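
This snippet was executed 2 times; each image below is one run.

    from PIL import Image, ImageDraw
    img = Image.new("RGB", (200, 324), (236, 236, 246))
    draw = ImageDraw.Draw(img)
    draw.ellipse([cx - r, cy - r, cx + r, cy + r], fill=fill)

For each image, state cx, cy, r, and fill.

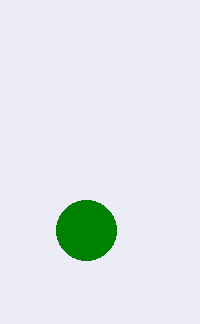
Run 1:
cx = 86, cy = 230, r = 30, fill = 'green'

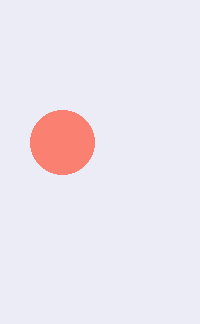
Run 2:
cx = 62
cy = 142
r = 32
fill = 'salmon'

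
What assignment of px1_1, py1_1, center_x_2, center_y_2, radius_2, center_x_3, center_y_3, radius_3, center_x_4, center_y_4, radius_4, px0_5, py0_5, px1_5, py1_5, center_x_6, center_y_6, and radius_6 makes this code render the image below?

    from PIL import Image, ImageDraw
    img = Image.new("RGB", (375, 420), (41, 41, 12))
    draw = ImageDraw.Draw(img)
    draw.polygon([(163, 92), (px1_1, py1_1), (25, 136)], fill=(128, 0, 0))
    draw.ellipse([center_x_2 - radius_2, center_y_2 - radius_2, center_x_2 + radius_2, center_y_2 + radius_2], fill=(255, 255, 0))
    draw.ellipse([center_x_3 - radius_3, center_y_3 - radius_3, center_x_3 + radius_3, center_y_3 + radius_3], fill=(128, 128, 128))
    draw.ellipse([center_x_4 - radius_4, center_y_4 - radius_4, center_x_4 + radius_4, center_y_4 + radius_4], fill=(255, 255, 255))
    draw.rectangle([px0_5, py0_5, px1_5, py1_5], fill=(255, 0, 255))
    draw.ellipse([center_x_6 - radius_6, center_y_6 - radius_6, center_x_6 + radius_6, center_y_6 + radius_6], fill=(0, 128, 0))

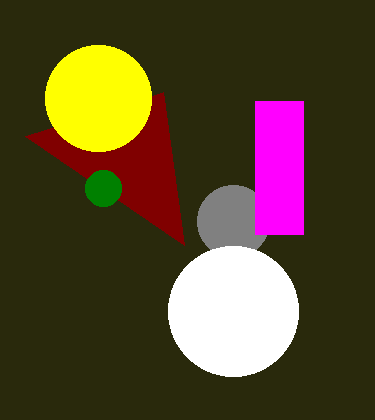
px1_1 = 184, py1_1 = 245, center_x_2 = 98, center_y_2 = 98, radius_2 = 53, center_x_3 = 233, center_y_3 = 221, radius_3 = 36, center_x_4 = 233, center_y_4 = 311, radius_4 = 65, px0_5 = 255, py0_5 = 101, px1_5 = 303, py1_5 = 234, center_x_6 = 103, center_y_6 = 188, radius_6 = 18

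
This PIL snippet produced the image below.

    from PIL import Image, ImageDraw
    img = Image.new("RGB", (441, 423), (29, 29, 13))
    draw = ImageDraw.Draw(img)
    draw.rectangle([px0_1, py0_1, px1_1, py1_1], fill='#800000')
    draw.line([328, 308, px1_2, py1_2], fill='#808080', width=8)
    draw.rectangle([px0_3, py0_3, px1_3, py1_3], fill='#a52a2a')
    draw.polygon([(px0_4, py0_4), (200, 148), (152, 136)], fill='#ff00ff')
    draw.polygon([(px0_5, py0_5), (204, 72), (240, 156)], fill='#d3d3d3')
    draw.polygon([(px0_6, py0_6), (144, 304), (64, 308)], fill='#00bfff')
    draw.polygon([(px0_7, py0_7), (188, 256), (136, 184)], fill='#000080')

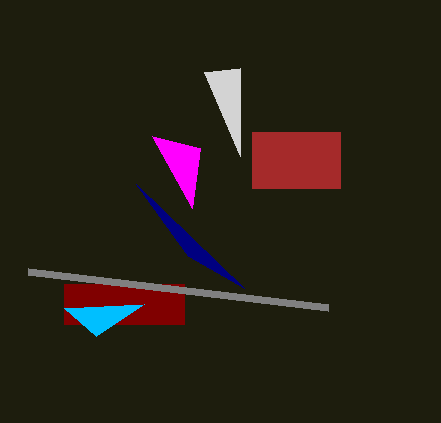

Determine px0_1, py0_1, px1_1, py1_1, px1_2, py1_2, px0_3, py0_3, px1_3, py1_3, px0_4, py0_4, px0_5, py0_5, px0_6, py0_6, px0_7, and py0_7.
px0_1 = 64; py0_1 = 284; px1_1 = 184; py1_1 = 324; px1_2 = 28; py1_2 = 272; px0_3 = 252; py0_3 = 132; px1_3 = 340; py1_3 = 188; px0_4 = 192; py0_4 = 208; px0_5 = 240; py0_5 = 68; px0_6 = 96; py0_6 = 336; px0_7 = 244; py0_7 = 288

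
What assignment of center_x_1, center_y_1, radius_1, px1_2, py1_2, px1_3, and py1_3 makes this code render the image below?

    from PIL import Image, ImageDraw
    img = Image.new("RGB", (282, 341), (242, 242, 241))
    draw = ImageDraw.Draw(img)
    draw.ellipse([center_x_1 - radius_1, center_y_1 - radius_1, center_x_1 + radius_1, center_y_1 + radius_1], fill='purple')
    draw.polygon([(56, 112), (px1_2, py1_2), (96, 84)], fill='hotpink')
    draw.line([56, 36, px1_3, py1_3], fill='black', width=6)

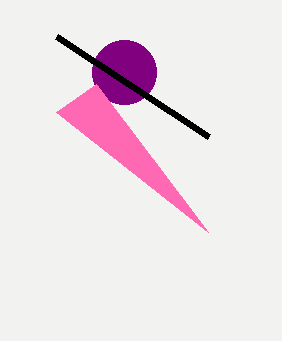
center_x_1 = 124
center_y_1 = 72
radius_1 = 32
px1_2 = 208
py1_2 = 232
px1_3 = 208
py1_3 = 136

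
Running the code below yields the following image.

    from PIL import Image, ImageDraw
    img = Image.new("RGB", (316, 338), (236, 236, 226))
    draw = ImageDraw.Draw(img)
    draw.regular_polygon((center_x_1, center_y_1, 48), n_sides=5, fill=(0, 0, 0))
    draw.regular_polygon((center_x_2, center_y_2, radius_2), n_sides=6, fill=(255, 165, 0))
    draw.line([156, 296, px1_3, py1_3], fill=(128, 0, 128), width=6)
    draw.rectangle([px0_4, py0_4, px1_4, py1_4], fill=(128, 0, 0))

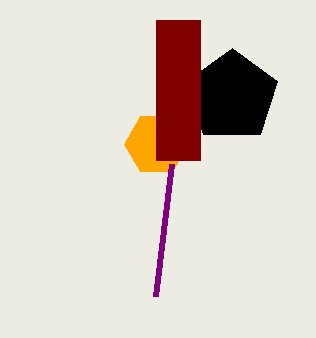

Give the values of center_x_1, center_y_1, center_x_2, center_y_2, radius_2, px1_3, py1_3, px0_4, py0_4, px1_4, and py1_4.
center_x_1 = 232, center_y_1 = 96, center_x_2 = 156, center_y_2 = 144, radius_2 = 32, px1_3 = 172, py1_3 = 164, px0_4 = 156, py0_4 = 20, px1_4 = 200, py1_4 = 160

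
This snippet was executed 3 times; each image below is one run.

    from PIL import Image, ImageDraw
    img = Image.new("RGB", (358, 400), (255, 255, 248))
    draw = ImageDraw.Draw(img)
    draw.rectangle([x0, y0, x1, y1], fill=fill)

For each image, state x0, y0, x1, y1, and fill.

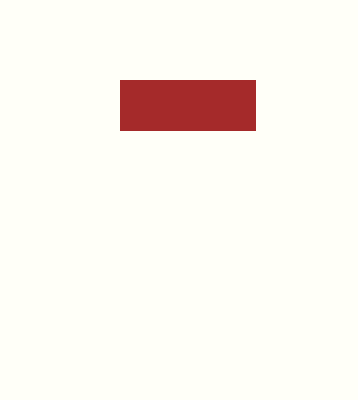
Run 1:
x0 = 120; y0 = 80; x1 = 255; y1 = 130; fill = 'brown'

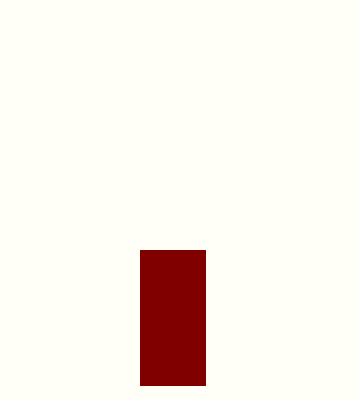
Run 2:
x0 = 140; y0 = 250; x1 = 205; y1 = 385; fill = 'maroon'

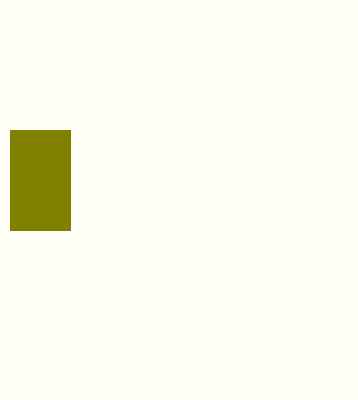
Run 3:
x0 = 10
y0 = 130
x1 = 70
y1 = 230
fill = 'olive'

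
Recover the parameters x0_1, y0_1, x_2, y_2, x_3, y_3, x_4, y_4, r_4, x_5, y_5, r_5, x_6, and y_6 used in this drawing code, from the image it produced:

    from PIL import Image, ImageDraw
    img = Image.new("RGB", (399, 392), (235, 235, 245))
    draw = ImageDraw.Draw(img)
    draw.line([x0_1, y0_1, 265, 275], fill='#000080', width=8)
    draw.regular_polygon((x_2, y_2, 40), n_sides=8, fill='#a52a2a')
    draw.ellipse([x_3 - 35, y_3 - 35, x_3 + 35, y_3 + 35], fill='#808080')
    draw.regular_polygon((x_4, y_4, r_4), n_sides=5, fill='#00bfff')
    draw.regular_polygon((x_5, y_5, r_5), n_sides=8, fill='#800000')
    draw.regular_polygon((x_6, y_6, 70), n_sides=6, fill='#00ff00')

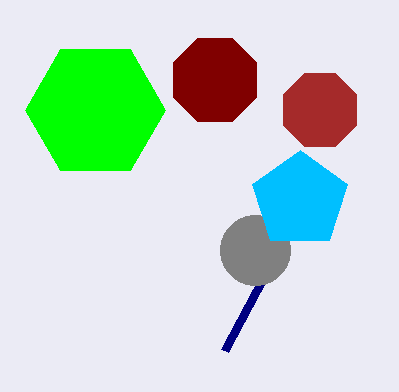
x0_1 = 225, y0_1 = 350, x_2 = 320, y_2 = 110, x_3 = 255, y_3 = 250, x_4 = 300, y_4 = 200, r_4 = 50, x_5 = 215, y_5 = 80, r_5 = 45, x_6 = 95, y_6 = 110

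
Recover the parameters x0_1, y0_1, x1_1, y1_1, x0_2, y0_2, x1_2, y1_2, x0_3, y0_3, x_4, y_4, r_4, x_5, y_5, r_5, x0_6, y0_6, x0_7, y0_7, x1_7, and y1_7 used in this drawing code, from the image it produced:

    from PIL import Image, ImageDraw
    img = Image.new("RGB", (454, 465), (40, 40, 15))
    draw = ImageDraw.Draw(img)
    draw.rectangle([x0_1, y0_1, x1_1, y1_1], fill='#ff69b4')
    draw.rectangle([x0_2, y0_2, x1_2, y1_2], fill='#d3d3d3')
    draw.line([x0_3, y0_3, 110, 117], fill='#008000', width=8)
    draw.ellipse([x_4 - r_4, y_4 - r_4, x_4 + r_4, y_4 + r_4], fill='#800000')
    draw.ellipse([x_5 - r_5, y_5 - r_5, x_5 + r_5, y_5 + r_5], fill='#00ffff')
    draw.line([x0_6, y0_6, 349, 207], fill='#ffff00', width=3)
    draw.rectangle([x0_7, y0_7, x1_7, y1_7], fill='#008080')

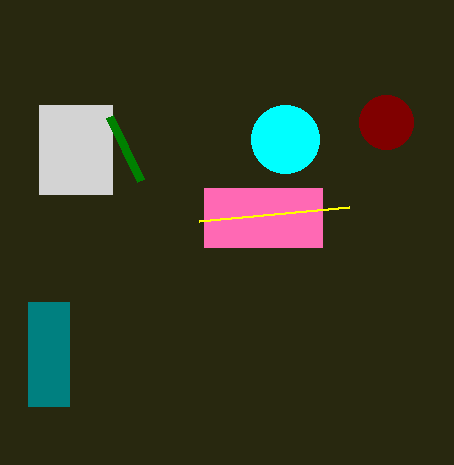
x0_1 = 204; y0_1 = 188; x1_1 = 322; y1_1 = 247; x0_2 = 39; y0_2 = 105; x1_2 = 112; y1_2 = 194; x0_3 = 141; y0_3 = 181; x_4 = 386; y_4 = 122; r_4 = 27; x_5 = 285; y_5 = 139; r_5 = 34; x0_6 = 199; y0_6 = 221; x0_7 = 28; y0_7 = 302; x1_7 = 69; y1_7 = 406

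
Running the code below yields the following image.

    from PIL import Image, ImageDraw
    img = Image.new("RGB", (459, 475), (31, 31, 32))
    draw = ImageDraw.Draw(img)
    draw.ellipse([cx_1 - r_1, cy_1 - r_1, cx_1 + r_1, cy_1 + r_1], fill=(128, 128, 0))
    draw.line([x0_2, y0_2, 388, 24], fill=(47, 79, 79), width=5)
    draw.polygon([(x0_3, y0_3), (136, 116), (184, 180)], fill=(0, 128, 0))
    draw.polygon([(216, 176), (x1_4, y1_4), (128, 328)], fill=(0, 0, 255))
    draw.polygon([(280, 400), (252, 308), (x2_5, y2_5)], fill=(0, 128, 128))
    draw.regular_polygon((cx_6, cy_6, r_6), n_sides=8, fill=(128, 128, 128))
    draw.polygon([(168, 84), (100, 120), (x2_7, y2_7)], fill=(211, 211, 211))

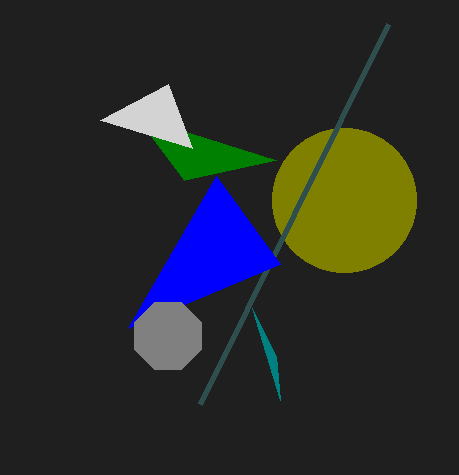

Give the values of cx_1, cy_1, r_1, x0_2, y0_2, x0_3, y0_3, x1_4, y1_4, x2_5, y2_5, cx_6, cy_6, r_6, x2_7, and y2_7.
cx_1 = 344, cy_1 = 200, r_1 = 72, x0_2 = 200, y0_2 = 404, x0_3 = 276, y0_3 = 160, x1_4 = 280, y1_4 = 264, x2_5 = 276, y2_5 = 356, cx_6 = 168, cy_6 = 336, r_6 = 36, x2_7 = 192, y2_7 = 148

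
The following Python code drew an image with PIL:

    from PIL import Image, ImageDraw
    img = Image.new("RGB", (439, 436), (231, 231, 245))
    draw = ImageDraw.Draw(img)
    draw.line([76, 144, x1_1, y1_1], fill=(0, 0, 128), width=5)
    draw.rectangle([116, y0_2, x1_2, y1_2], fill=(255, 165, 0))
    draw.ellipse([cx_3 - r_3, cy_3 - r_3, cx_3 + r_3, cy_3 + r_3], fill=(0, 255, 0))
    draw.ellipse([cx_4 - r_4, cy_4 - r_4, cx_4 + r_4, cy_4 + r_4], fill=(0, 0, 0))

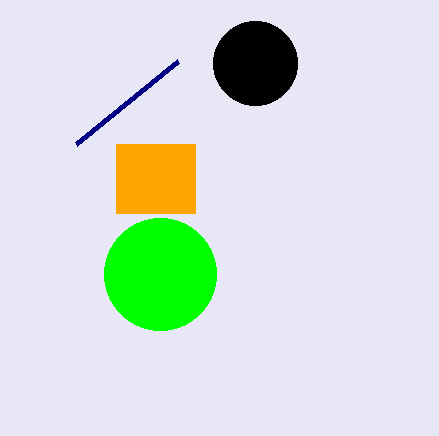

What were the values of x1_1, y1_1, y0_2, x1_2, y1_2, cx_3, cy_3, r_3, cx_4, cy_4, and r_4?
x1_1 = 178; y1_1 = 61; y0_2 = 144; x1_2 = 195; y1_2 = 213; cx_3 = 160; cy_3 = 274; r_3 = 56; cx_4 = 255; cy_4 = 63; r_4 = 42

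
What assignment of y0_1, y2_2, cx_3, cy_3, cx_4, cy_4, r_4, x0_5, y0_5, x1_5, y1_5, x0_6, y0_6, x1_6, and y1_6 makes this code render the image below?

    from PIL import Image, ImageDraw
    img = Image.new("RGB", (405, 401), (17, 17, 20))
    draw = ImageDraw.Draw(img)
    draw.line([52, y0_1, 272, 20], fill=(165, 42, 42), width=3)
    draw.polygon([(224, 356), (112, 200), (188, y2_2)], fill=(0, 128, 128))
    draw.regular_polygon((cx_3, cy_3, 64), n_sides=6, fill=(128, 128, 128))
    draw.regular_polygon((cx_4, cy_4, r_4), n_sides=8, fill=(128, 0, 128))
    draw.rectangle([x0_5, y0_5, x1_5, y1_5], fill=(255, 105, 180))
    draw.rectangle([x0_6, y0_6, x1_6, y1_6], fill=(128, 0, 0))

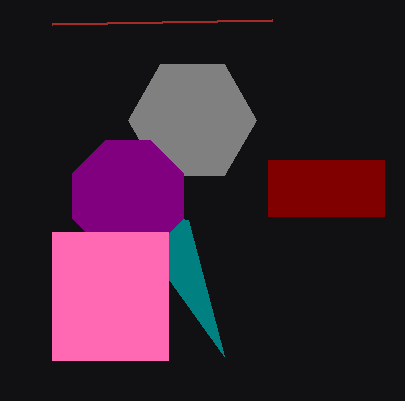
y0_1 = 24, y2_2 = 220, cx_3 = 192, cy_3 = 120, cx_4 = 128, cy_4 = 196, r_4 = 60, x0_5 = 52, y0_5 = 232, x1_5 = 168, y1_5 = 360, x0_6 = 268, y0_6 = 160, x1_6 = 384, y1_6 = 216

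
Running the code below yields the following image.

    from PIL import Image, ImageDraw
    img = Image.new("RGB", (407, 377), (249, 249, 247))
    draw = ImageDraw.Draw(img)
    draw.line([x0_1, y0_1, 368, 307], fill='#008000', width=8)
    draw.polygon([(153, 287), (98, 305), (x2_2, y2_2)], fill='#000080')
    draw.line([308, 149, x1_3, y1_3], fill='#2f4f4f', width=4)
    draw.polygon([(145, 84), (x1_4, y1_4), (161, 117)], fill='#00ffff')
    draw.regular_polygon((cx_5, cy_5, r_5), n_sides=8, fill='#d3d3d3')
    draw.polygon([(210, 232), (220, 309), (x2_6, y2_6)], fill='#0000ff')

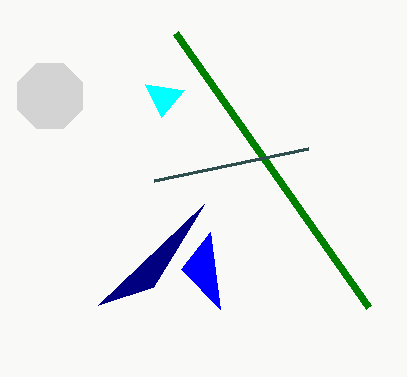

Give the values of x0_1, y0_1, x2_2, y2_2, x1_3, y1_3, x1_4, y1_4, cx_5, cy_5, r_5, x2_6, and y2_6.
x0_1 = 175; y0_1 = 33; x2_2 = 204; y2_2 = 204; x1_3 = 154; y1_3 = 181; x1_4 = 184; y1_4 = 90; cx_5 = 50; cy_5 = 96; r_5 = 35; x2_6 = 181; y2_6 = 269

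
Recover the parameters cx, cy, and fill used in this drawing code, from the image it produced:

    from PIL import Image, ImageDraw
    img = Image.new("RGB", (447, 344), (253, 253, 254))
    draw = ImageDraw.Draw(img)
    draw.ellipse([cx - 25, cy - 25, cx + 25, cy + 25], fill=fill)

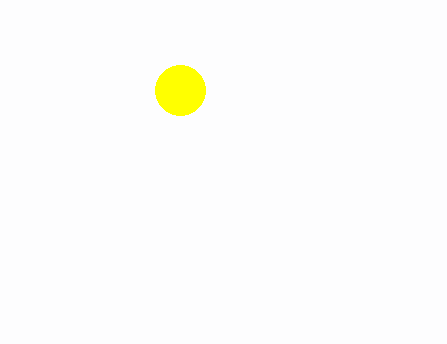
cx = 180; cy = 90; fill = 'yellow'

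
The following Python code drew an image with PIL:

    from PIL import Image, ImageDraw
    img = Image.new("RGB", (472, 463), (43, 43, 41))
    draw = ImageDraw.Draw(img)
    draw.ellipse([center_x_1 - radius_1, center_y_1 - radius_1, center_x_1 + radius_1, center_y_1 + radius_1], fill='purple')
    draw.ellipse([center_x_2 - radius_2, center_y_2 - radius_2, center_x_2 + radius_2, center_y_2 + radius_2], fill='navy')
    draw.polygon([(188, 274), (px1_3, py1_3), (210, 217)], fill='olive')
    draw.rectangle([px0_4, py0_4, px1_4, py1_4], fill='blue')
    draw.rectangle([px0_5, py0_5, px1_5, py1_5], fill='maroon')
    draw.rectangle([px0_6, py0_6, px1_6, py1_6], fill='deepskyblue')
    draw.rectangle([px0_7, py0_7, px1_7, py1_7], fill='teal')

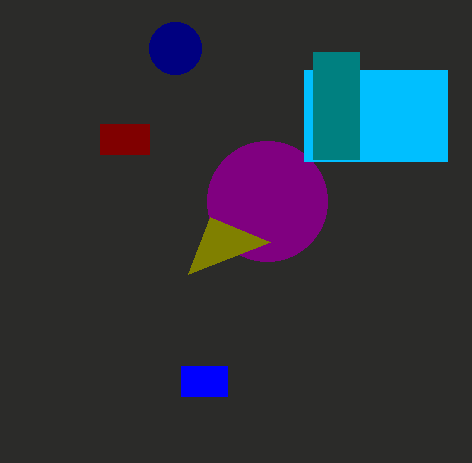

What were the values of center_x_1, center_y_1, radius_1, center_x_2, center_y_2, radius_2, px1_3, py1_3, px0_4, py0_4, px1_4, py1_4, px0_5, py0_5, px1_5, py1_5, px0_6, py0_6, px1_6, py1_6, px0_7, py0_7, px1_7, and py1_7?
center_x_1 = 267
center_y_1 = 201
radius_1 = 60
center_x_2 = 175
center_y_2 = 48
radius_2 = 26
px1_3 = 270
py1_3 = 242
px0_4 = 181
py0_4 = 366
px1_4 = 227
py1_4 = 396
px0_5 = 100
py0_5 = 124
px1_5 = 149
py1_5 = 154
px0_6 = 304
py0_6 = 70
px1_6 = 447
py1_6 = 161
px0_7 = 313
py0_7 = 52
px1_7 = 359
py1_7 = 159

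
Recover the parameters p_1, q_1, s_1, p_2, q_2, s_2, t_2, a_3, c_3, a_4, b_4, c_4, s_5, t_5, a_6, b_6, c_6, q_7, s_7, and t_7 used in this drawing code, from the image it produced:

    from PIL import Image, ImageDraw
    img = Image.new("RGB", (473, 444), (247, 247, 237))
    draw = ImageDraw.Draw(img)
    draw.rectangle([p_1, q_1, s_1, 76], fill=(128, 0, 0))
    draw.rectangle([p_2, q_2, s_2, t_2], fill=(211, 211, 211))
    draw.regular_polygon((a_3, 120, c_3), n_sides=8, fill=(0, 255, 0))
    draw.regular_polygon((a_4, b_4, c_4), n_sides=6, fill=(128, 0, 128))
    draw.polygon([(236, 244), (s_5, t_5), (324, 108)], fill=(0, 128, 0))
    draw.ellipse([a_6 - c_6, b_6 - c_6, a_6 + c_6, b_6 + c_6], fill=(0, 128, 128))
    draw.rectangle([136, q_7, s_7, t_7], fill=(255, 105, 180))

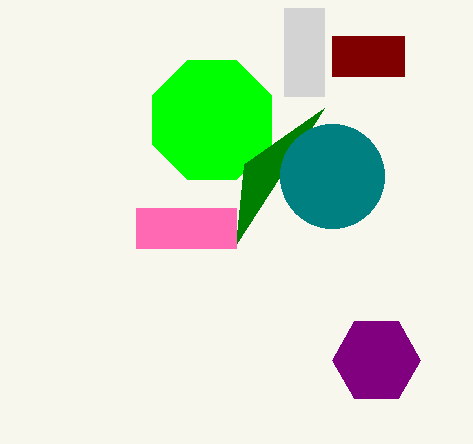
p_1 = 332, q_1 = 36, s_1 = 404, p_2 = 284, q_2 = 8, s_2 = 324, t_2 = 96, a_3 = 212, c_3 = 64, a_4 = 376, b_4 = 360, c_4 = 44, s_5 = 244, t_5 = 164, a_6 = 332, b_6 = 176, c_6 = 52, q_7 = 208, s_7 = 236, t_7 = 248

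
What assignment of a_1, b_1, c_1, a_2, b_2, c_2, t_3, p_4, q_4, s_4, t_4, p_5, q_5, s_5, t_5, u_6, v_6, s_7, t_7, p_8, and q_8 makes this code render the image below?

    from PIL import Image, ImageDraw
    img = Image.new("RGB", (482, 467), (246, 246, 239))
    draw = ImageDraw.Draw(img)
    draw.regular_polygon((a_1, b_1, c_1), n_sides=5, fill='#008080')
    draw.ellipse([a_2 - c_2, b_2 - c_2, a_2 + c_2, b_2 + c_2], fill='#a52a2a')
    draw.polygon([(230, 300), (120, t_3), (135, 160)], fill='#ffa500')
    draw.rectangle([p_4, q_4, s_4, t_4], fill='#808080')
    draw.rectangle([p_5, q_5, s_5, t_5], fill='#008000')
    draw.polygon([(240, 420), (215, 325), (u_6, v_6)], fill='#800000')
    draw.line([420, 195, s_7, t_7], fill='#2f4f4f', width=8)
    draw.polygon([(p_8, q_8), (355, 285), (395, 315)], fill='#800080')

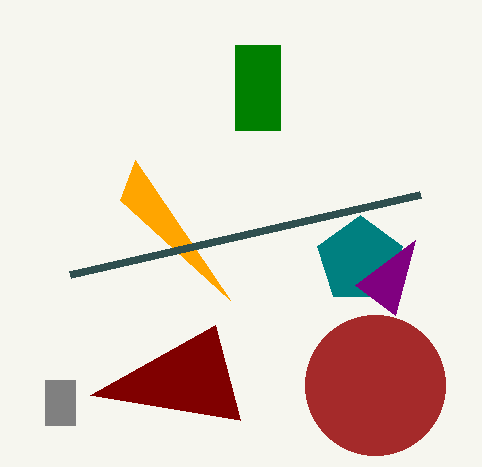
a_1 = 360, b_1 = 260, c_1 = 45, a_2 = 375, b_2 = 385, c_2 = 70, t_3 = 200, p_4 = 45, q_4 = 380, s_4 = 75, t_4 = 425, p_5 = 235, q_5 = 45, s_5 = 280, t_5 = 130, u_6 = 90, v_6 = 395, s_7 = 70, t_7 = 275, p_8 = 415, q_8 = 240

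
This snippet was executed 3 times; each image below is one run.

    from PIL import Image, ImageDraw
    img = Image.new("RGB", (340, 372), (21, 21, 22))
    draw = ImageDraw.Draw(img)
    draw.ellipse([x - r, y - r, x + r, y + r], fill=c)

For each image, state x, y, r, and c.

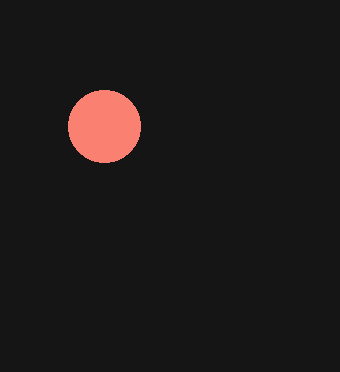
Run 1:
x = 104; y = 126; r = 36; c = 'salmon'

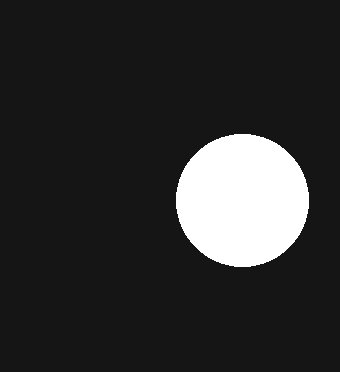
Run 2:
x = 242
y = 200
r = 66
c = 'white'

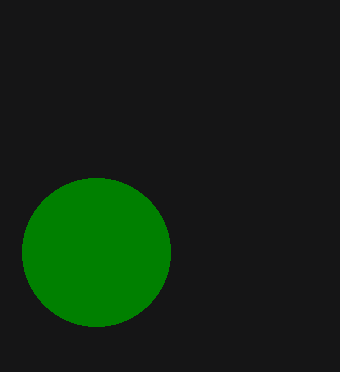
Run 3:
x = 96; y = 252; r = 74; c = 'green'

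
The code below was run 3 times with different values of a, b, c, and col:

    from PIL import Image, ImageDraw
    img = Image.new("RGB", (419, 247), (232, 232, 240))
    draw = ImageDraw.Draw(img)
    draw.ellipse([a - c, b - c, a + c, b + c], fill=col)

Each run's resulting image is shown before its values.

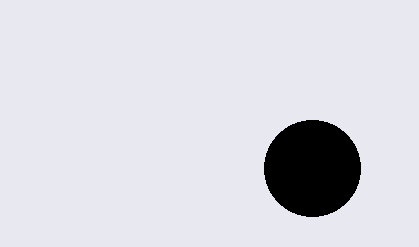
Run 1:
a = 312
b = 168
c = 48
col = 'black'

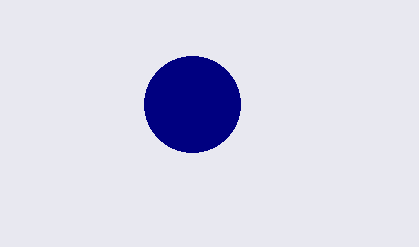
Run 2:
a = 192; b = 104; c = 48; col = 'navy'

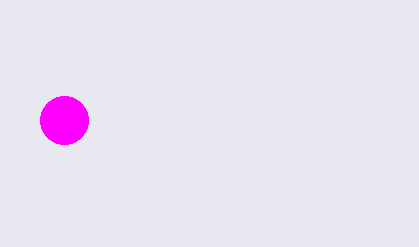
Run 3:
a = 64
b = 120
c = 24
col = 'magenta'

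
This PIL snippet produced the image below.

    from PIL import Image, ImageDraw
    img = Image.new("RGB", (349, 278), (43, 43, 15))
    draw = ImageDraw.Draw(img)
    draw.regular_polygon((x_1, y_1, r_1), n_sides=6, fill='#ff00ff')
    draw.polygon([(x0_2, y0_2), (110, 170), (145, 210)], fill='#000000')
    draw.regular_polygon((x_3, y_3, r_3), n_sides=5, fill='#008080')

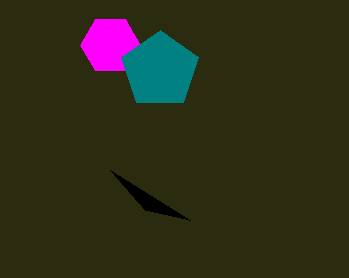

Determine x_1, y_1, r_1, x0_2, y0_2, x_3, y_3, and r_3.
x_1 = 110, y_1 = 45, r_1 = 30, x0_2 = 190, y0_2 = 220, x_3 = 160, y_3 = 70, r_3 = 40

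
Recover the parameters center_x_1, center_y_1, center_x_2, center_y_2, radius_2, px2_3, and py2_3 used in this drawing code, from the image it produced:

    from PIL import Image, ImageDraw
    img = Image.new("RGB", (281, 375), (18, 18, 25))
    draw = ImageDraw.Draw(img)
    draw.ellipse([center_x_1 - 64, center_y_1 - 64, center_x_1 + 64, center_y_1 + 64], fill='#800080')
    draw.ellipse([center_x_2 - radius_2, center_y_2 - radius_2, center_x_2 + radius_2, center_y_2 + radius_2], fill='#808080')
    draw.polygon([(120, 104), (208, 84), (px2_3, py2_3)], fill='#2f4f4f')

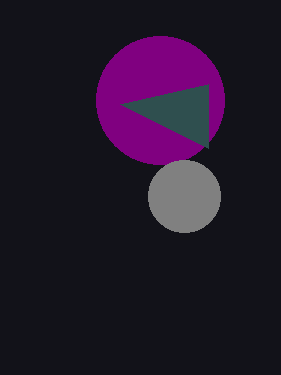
center_x_1 = 160
center_y_1 = 100
center_x_2 = 184
center_y_2 = 196
radius_2 = 36
px2_3 = 208
py2_3 = 148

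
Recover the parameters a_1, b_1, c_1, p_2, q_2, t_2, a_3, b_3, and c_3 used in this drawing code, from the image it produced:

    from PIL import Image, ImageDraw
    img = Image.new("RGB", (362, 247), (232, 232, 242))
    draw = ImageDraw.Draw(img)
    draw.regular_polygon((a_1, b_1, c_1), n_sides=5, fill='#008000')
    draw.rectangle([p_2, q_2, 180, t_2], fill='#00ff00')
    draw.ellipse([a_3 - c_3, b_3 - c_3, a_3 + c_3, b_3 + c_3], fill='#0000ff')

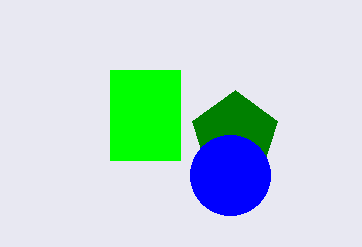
a_1 = 235, b_1 = 135, c_1 = 45, p_2 = 110, q_2 = 70, t_2 = 160, a_3 = 230, b_3 = 175, c_3 = 40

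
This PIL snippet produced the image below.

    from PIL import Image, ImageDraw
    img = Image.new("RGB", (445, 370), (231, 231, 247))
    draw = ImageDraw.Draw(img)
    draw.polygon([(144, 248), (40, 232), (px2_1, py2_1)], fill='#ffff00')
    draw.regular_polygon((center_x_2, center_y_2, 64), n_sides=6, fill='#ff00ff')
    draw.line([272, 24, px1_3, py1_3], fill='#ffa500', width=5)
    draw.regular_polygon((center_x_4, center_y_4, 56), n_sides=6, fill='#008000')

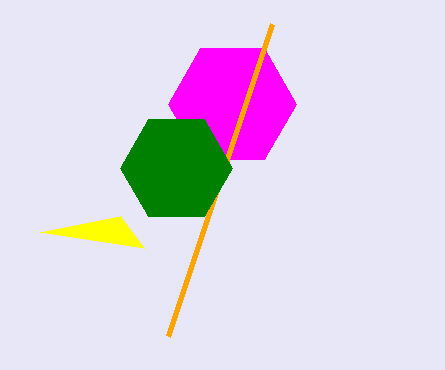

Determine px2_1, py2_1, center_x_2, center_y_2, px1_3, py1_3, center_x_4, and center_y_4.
px2_1 = 120
py2_1 = 216
center_x_2 = 232
center_y_2 = 104
px1_3 = 168
py1_3 = 336
center_x_4 = 176
center_y_4 = 168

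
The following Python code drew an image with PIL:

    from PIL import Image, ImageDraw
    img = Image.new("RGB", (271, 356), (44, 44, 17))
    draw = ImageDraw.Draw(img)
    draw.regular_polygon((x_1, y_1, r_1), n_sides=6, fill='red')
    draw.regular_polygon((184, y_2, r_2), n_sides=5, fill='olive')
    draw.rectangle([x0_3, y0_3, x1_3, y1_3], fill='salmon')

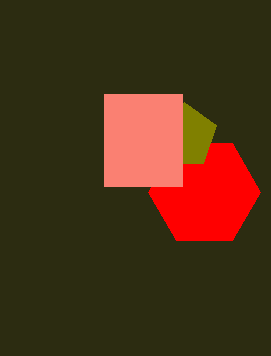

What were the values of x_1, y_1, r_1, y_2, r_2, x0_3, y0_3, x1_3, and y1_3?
x_1 = 204
y_1 = 192
r_1 = 56
y_2 = 136
r_2 = 34
x0_3 = 104
y0_3 = 94
x1_3 = 182
y1_3 = 186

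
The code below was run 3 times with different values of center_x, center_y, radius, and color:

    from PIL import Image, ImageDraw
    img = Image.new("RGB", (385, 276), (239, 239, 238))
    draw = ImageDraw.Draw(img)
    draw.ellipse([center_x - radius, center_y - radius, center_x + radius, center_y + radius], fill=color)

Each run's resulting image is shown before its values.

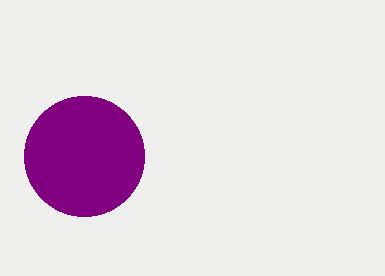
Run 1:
center_x = 84, center_y = 156, radius = 60, color = 'purple'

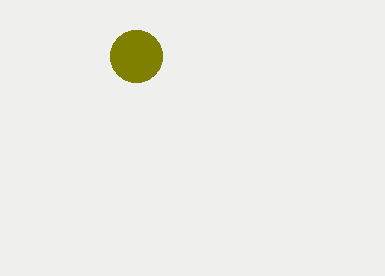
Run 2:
center_x = 136, center_y = 56, radius = 26, color = 'olive'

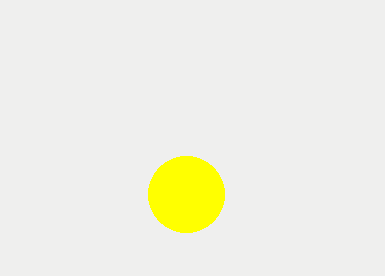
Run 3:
center_x = 186, center_y = 194, radius = 38, color = 'yellow'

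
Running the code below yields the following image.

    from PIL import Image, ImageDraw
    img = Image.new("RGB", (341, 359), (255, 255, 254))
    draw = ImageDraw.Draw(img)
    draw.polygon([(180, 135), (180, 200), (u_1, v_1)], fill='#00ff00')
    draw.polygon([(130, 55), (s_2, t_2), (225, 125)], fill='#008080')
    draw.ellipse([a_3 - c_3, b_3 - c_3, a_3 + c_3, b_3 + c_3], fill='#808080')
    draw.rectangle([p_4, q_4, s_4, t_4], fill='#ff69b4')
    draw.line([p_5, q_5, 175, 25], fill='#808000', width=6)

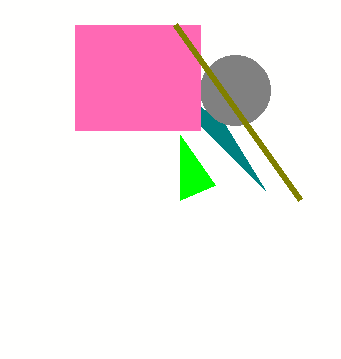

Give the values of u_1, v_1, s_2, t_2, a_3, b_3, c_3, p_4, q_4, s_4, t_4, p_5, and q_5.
u_1 = 215
v_1 = 185
s_2 = 265
t_2 = 190
a_3 = 235
b_3 = 90
c_3 = 35
p_4 = 75
q_4 = 25
s_4 = 200
t_4 = 130
p_5 = 300
q_5 = 200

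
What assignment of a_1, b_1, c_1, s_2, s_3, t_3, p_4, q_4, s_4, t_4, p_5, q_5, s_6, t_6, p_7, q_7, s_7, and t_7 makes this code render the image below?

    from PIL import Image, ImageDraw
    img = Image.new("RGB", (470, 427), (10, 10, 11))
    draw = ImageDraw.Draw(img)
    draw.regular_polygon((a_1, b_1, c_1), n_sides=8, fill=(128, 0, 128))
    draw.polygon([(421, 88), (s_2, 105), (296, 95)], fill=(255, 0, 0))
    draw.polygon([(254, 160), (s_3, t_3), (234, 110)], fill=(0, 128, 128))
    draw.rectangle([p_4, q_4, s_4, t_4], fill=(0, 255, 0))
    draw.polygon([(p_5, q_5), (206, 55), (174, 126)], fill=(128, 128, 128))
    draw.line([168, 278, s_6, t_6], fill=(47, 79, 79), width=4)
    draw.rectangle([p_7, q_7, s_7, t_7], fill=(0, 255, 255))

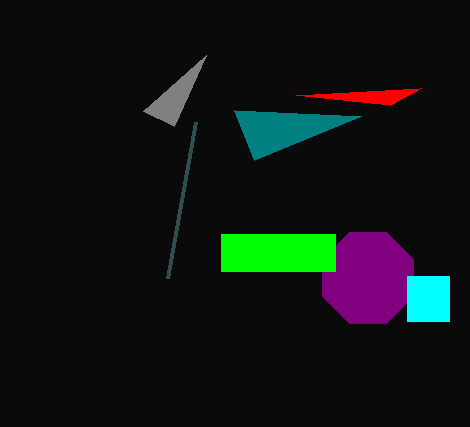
a_1 = 368
b_1 = 278
c_1 = 49
s_2 = 390
s_3 = 361
t_3 = 116
p_4 = 221
q_4 = 234
s_4 = 335
t_4 = 271
p_5 = 143
q_5 = 111
s_6 = 196
t_6 = 122
p_7 = 407
q_7 = 276
s_7 = 449
t_7 = 321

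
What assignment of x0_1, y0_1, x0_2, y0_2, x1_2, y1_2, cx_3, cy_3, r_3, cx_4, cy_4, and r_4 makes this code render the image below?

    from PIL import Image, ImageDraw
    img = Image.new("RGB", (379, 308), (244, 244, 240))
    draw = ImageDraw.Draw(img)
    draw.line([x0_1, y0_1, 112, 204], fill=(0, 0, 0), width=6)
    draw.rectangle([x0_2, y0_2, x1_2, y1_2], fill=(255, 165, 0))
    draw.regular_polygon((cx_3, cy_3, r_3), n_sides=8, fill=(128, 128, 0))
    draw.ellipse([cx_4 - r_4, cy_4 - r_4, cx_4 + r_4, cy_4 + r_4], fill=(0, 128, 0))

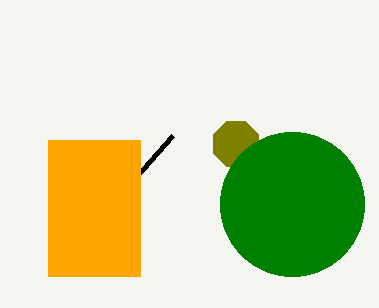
x0_1 = 172
y0_1 = 136
x0_2 = 48
y0_2 = 140
x1_2 = 140
y1_2 = 276
cx_3 = 236
cy_3 = 144
r_3 = 24
cx_4 = 292
cy_4 = 204
r_4 = 72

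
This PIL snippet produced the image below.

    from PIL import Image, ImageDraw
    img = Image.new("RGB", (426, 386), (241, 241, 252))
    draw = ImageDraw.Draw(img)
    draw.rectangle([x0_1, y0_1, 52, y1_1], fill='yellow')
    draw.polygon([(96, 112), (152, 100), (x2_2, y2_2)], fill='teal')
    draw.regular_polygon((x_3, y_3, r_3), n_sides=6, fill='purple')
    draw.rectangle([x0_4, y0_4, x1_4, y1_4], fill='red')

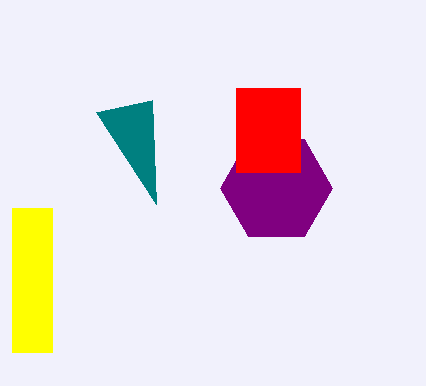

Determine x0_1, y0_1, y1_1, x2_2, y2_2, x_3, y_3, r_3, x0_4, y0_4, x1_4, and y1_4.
x0_1 = 12; y0_1 = 208; y1_1 = 352; x2_2 = 156; y2_2 = 204; x_3 = 276; y_3 = 188; r_3 = 56; x0_4 = 236; y0_4 = 88; x1_4 = 300; y1_4 = 172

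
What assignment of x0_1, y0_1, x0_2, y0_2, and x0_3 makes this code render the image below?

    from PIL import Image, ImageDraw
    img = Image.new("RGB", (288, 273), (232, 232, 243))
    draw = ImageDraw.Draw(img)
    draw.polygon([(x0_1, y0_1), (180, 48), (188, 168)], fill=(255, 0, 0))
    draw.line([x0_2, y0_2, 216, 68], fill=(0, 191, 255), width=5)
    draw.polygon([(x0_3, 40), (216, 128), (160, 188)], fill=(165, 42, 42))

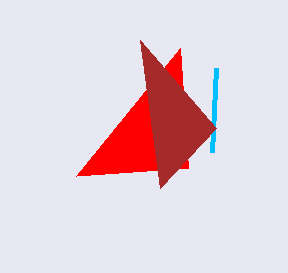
x0_1 = 76
y0_1 = 176
x0_2 = 212
y0_2 = 152
x0_3 = 140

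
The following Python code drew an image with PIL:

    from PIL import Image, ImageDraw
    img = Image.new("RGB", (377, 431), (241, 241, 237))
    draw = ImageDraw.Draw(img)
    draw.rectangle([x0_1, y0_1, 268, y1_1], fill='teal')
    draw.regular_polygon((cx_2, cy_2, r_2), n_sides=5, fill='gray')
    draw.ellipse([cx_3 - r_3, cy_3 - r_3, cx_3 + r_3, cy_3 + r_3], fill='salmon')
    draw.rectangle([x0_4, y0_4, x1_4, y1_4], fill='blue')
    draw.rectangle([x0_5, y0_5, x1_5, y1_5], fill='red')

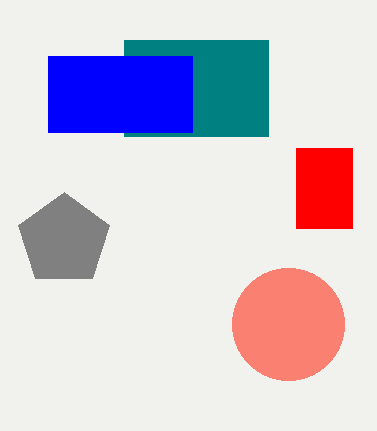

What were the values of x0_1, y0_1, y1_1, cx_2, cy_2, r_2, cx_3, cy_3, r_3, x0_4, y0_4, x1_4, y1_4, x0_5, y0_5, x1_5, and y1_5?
x0_1 = 124, y0_1 = 40, y1_1 = 136, cx_2 = 64, cy_2 = 240, r_2 = 48, cx_3 = 288, cy_3 = 324, r_3 = 56, x0_4 = 48, y0_4 = 56, x1_4 = 192, y1_4 = 132, x0_5 = 296, y0_5 = 148, x1_5 = 352, y1_5 = 228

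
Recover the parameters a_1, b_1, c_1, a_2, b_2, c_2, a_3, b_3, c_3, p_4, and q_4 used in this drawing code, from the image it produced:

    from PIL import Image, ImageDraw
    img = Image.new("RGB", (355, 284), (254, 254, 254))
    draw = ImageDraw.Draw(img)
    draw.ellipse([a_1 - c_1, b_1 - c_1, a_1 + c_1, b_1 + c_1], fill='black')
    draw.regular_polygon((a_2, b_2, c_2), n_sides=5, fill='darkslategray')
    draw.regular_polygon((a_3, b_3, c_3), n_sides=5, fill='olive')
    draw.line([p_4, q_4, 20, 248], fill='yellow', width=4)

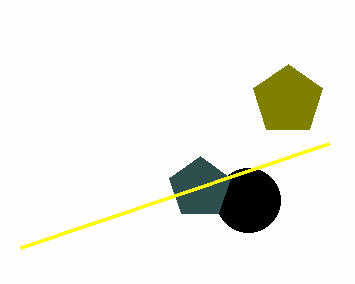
a_1 = 248, b_1 = 200, c_1 = 32, a_2 = 200, b_2 = 188, c_2 = 32, a_3 = 288, b_3 = 100, c_3 = 36, p_4 = 328, q_4 = 144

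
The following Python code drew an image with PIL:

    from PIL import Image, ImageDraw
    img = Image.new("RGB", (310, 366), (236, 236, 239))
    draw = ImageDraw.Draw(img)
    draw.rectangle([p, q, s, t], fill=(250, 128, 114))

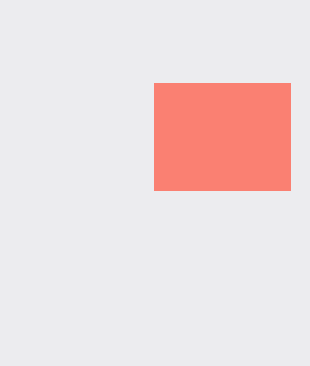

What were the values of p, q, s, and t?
p = 154; q = 83; s = 290; t = 190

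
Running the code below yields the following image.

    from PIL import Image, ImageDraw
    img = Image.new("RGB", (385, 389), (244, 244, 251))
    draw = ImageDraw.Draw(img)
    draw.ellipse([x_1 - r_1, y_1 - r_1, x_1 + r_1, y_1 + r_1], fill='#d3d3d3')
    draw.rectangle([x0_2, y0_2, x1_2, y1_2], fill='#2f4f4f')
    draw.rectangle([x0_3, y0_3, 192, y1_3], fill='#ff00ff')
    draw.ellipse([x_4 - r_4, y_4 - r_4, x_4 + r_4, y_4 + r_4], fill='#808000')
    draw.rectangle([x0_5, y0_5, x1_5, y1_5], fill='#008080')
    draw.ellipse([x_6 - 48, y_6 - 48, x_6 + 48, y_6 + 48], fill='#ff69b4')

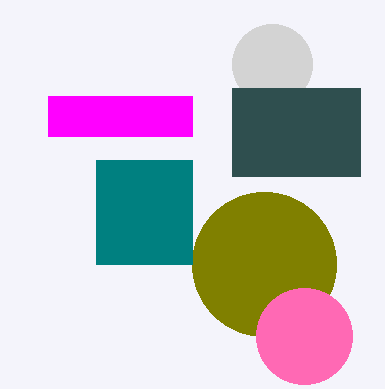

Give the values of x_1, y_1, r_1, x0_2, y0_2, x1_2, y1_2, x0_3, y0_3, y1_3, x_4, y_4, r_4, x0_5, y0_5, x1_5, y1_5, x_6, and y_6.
x_1 = 272; y_1 = 64; r_1 = 40; x0_2 = 232; y0_2 = 88; x1_2 = 360; y1_2 = 176; x0_3 = 48; y0_3 = 96; y1_3 = 136; x_4 = 264; y_4 = 264; r_4 = 72; x0_5 = 96; y0_5 = 160; x1_5 = 192; y1_5 = 264; x_6 = 304; y_6 = 336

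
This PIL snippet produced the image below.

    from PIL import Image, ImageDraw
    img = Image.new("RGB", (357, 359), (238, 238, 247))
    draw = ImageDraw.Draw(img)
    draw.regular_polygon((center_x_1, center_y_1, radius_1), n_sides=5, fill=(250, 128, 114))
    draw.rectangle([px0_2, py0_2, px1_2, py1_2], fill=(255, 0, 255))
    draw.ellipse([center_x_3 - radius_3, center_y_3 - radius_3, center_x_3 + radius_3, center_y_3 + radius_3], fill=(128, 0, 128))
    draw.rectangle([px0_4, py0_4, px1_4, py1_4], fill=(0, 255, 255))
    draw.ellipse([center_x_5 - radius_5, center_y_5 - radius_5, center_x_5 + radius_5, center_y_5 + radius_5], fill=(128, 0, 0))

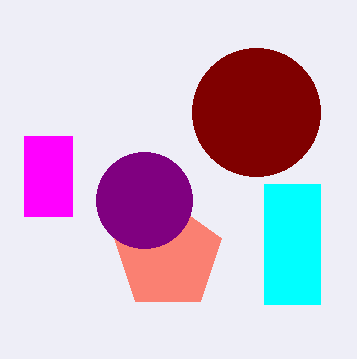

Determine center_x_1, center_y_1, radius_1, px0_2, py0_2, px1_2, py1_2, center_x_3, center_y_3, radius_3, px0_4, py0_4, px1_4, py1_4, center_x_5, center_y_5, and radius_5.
center_x_1 = 168, center_y_1 = 256, radius_1 = 56, px0_2 = 24, py0_2 = 136, px1_2 = 72, py1_2 = 216, center_x_3 = 144, center_y_3 = 200, radius_3 = 48, px0_4 = 264, py0_4 = 184, px1_4 = 320, py1_4 = 304, center_x_5 = 256, center_y_5 = 112, radius_5 = 64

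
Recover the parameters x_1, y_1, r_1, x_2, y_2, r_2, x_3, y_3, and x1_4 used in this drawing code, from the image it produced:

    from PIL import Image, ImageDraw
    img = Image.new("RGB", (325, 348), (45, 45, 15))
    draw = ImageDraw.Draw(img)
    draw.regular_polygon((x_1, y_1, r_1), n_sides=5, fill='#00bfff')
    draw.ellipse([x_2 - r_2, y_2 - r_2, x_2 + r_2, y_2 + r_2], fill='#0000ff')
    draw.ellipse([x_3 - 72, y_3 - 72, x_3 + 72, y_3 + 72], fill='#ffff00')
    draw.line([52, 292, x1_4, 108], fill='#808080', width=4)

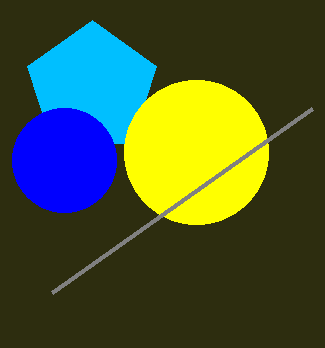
x_1 = 92, y_1 = 88, r_1 = 68, x_2 = 64, y_2 = 160, r_2 = 52, x_3 = 196, y_3 = 152, x1_4 = 312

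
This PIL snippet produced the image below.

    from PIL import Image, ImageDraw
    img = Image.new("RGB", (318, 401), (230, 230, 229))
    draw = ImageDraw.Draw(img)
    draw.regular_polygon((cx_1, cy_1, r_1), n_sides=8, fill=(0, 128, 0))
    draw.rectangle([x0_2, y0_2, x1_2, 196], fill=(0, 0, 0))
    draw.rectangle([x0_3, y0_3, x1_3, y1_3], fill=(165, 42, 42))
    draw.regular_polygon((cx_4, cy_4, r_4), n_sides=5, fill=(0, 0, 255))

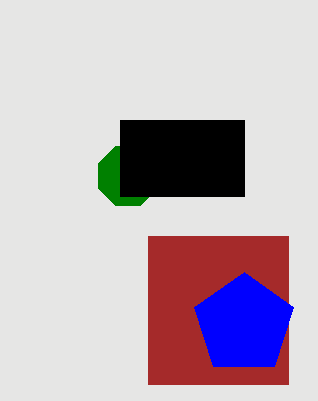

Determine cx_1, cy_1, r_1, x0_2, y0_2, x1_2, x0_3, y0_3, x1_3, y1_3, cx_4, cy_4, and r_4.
cx_1 = 128
cy_1 = 176
r_1 = 32
x0_2 = 120
y0_2 = 120
x1_2 = 244
x0_3 = 148
y0_3 = 236
x1_3 = 288
y1_3 = 384
cx_4 = 244
cy_4 = 324
r_4 = 52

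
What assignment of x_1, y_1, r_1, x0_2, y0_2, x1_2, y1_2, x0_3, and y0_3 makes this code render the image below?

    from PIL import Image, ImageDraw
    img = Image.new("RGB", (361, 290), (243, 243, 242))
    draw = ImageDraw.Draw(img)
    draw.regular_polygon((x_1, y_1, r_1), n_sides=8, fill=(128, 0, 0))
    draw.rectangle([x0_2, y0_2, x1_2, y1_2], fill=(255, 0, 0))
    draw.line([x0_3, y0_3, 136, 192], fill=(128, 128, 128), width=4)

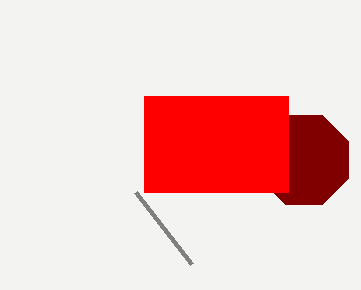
x_1 = 304
y_1 = 160
r_1 = 48
x0_2 = 144
y0_2 = 96
x1_2 = 288
y1_2 = 192
x0_3 = 192
y0_3 = 264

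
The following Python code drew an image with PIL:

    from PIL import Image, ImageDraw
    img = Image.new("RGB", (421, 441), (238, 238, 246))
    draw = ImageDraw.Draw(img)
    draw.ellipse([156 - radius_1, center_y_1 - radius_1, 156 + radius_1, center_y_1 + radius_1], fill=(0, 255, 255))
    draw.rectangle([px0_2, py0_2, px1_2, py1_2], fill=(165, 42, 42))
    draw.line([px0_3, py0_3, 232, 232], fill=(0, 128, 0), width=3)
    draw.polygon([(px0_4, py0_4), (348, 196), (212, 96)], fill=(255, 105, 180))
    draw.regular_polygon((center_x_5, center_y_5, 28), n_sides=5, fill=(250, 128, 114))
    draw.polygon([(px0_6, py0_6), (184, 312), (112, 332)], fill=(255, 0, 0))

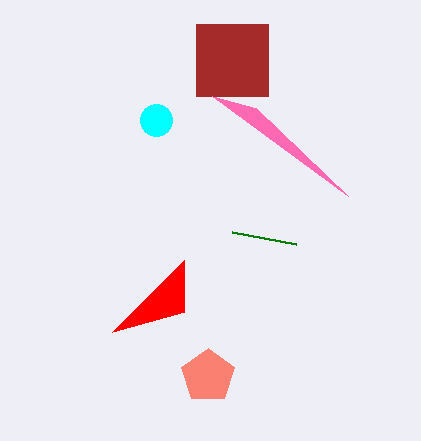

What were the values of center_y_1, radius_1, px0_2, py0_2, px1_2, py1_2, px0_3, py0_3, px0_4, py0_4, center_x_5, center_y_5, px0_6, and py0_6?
center_y_1 = 120; radius_1 = 16; px0_2 = 196; py0_2 = 24; px1_2 = 268; py1_2 = 96; px0_3 = 296; py0_3 = 244; px0_4 = 256; py0_4 = 108; center_x_5 = 208; center_y_5 = 376; px0_6 = 184; py0_6 = 260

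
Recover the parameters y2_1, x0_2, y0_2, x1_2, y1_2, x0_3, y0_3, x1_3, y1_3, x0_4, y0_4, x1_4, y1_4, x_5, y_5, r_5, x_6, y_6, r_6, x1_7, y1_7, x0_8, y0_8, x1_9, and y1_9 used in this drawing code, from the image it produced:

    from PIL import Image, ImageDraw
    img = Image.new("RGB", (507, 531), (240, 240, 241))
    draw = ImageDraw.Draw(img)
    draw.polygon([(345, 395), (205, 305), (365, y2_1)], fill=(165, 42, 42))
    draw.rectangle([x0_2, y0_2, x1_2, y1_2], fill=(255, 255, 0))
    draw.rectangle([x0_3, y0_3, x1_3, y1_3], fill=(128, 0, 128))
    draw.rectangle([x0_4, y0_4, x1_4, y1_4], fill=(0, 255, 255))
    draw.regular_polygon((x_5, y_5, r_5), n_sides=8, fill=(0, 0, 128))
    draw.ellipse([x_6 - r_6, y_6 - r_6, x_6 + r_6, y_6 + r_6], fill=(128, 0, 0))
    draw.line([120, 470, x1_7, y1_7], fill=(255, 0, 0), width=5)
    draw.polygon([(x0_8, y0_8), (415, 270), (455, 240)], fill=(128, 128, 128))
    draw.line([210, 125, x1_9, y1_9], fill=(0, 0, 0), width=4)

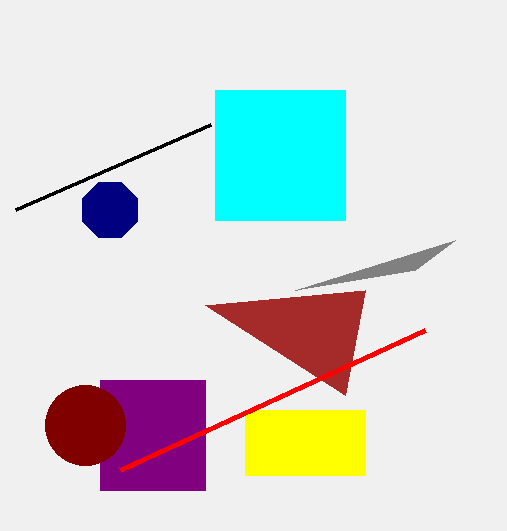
y2_1 = 290
x0_2 = 245
y0_2 = 410
x1_2 = 365
y1_2 = 475
x0_3 = 100
y0_3 = 380
x1_3 = 205
y1_3 = 490
x0_4 = 215
y0_4 = 90
x1_4 = 345
y1_4 = 220
x_5 = 110
y_5 = 210
r_5 = 30
x_6 = 85
y_6 = 425
r_6 = 40
x1_7 = 425
y1_7 = 330
x0_8 = 295
y0_8 = 290
x1_9 = 15
y1_9 = 210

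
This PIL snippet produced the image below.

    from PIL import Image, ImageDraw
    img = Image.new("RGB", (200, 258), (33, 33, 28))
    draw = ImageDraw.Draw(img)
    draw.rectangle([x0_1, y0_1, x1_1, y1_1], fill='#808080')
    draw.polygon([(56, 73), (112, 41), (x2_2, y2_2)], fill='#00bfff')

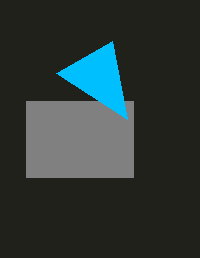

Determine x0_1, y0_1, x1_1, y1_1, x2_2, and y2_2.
x0_1 = 26
y0_1 = 101
x1_1 = 133
y1_1 = 177
x2_2 = 127
y2_2 = 119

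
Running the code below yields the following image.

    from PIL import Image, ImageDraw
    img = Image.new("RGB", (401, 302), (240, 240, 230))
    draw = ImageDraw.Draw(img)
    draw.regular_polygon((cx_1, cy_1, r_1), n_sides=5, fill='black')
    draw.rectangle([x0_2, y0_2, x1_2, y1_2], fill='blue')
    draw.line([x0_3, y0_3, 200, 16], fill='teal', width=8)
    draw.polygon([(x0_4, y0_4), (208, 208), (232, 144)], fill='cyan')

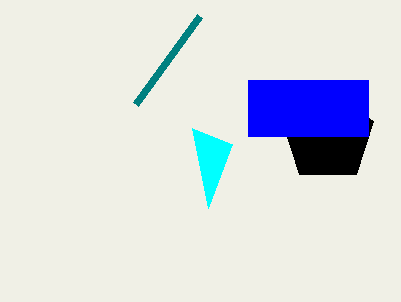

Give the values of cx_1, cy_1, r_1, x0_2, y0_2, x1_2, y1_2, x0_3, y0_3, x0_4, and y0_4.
cx_1 = 328
cy_1 = 136
r_1 = 48
x0_2 = 248
y0_2 = 80
x1_2 = 368
y1_2 = 136
x0_3 = 136
y0_3 = 104
x0_4 = 192
y0_4 = 128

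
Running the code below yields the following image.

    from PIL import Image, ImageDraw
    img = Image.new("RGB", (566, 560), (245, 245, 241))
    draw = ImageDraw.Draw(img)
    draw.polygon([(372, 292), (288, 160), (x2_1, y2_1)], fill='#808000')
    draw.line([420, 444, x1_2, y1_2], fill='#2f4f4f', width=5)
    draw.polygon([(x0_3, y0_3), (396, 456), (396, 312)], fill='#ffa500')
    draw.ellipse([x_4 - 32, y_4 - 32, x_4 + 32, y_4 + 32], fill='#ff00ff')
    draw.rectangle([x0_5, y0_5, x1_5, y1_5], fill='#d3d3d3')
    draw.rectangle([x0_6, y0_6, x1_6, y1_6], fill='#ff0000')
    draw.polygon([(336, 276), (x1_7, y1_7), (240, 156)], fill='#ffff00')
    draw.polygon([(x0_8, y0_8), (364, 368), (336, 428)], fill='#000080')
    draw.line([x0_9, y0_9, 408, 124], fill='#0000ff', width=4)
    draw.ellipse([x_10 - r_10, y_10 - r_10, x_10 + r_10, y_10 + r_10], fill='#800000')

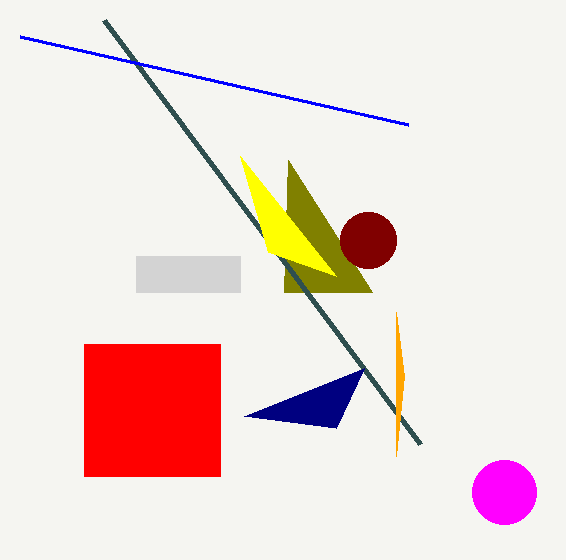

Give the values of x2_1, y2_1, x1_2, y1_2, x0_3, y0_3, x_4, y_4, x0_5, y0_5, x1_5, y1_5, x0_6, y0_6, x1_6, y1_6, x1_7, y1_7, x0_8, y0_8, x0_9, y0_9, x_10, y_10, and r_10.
x2_1 = 284; y2_1 = 292; x1_2 = 104; y1_2 = 20; x0_3 = 404; y0_3 = 376; x_4 = 504; y_4 = 492; x0_5 = 136; y0_5 = 256; x1_5 = 240; y1_5 = 292; x0_6 = 84; y0_6 = 344; x1_6 = 220; y1_6 = 476; x1_7 = 268; y1_7 = 252; x0_8 = 244; y0_8 = 416; x0_9 = 20; y0_9 = 36; x_10 = 368; y_10 = 240; r_10 = 28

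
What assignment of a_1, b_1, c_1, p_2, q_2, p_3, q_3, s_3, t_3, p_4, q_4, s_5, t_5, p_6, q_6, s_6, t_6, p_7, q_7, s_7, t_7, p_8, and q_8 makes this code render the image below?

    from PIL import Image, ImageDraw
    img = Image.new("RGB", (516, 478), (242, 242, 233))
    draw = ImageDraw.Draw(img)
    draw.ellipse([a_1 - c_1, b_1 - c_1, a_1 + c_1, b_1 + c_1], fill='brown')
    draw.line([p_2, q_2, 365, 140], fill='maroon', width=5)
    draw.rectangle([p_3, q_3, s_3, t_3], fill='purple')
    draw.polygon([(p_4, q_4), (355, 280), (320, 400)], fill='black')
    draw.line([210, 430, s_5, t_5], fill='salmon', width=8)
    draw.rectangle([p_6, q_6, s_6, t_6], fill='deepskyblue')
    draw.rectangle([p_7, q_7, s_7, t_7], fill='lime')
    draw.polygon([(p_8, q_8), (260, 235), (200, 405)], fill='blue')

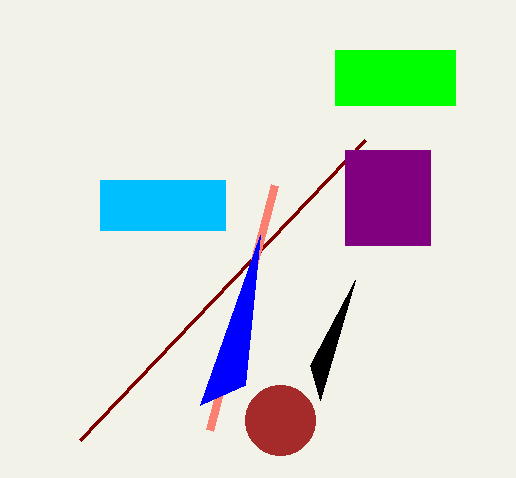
a_1 = 280, b_1 = 420, c_1 = 35, p_2 = 80, q_2 = 440, p_3 = 345, q_3 = 150, s_3 = 430, t_3 = 245, p_4 = 310, q_4 = 365, s_5 = 275, t_5 = 185, p_6 = 100, q_6 = 180, s_6 = 225, t_6 = 230, p_7 = 335, q_7 = 50, s_7 = 455, t_7 = 105, p_8 = 245, q_8 = 385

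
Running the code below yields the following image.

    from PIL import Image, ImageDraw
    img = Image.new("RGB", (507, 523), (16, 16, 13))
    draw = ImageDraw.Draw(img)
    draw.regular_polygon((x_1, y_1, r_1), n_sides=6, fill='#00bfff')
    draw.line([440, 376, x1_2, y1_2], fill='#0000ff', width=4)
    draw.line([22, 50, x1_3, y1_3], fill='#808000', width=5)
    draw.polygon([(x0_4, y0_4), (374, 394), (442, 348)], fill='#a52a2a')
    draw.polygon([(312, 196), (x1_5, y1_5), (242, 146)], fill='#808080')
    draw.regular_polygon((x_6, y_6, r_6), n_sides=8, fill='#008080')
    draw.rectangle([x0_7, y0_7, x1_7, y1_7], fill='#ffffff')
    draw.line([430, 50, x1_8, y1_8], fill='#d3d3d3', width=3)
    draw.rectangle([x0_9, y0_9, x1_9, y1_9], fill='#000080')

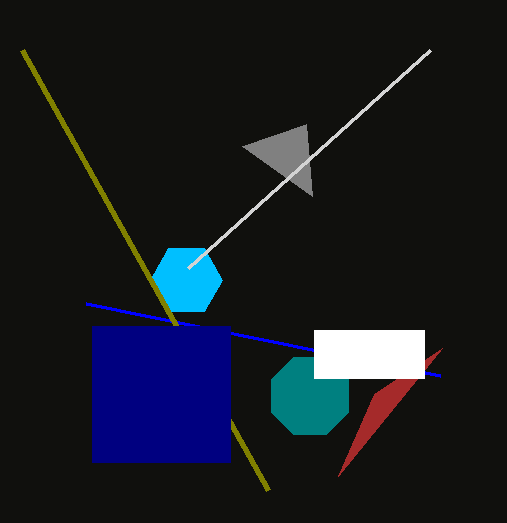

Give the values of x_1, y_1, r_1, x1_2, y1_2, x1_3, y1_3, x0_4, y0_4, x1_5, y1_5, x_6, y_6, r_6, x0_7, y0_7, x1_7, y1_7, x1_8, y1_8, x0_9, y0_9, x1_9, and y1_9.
x_1 = 186, y_1 = 280, r_1 = 36, x1_2 = 86, y1_2 = 304, x1_3 = 268, y1_3 = 490, x0_4 = 338, y0_4 = 476, x1_5 = 306, y1_5 = 124, x_6 = 310, y_6 = 396, r_6 = 42, x0_7 = 314, y0_7 = 330, x1_7 = 424, y1_7 = 378, x1_8 = 188, y1_8 = 268, x0_9 = 92, y0_9 = 326, x1_9 = 230, y1_9 = 462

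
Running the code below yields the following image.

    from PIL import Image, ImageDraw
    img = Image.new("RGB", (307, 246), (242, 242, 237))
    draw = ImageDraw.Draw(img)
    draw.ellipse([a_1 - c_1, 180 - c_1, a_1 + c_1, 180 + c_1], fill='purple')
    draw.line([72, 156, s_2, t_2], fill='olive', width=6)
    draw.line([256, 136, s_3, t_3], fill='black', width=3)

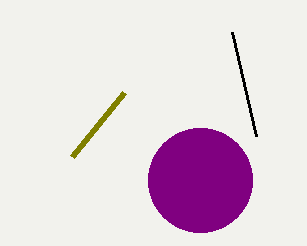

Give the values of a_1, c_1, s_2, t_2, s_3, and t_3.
a_1 = 200
c_1 = 52
s_2 = 124
t_2 = 92
s_3 = 232
t_3 = 32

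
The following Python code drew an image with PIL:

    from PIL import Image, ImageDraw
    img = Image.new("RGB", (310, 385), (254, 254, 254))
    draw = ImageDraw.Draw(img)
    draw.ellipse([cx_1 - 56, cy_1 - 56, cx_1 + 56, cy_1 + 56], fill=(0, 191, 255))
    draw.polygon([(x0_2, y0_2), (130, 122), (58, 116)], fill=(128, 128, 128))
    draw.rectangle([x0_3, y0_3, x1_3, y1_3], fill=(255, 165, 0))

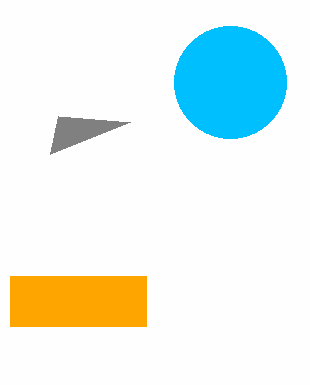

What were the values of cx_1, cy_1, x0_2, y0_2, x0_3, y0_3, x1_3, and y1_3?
cx_1 = 230
cy_1 = 82
x0_2 = 50
y0_2 = 154
x0_3 = 10
y0_3 = 276
x1_3 = 146
y1_3 = 326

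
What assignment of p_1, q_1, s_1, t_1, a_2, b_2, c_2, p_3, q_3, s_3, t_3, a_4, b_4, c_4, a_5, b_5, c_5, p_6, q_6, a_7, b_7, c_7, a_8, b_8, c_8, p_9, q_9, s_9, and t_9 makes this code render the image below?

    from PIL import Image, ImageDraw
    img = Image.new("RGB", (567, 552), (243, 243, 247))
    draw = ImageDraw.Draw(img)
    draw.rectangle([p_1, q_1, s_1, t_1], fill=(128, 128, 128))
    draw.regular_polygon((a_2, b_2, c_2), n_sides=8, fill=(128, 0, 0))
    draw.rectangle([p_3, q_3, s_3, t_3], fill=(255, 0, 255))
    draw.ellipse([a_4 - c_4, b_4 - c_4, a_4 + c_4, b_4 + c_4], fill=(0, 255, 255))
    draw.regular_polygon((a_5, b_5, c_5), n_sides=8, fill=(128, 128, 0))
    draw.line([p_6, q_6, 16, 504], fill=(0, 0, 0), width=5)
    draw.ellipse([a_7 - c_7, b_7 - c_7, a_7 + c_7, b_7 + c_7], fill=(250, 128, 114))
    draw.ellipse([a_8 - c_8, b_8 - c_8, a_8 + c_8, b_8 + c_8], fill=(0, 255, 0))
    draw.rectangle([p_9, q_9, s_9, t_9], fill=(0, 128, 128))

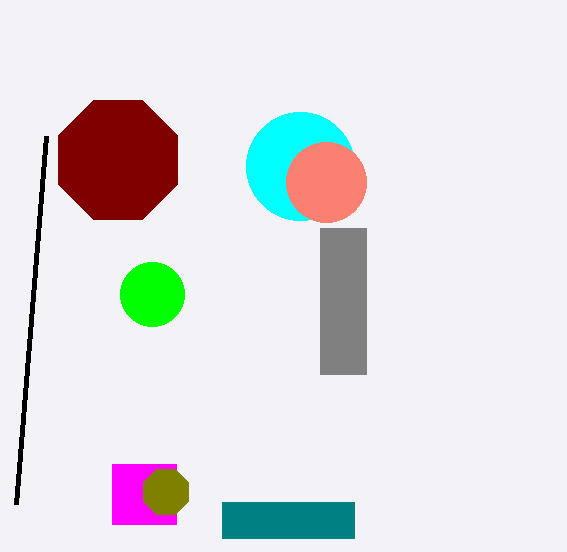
p_1 = 320; q_1 = 228; s_1 = 366; t_1 = 374; a_2 = 118; b_2 = 160; c_2 = 64; p_3 = 112; q_3 = 464; s_3 = 176; t_3 = 524; a_4 = 300; b_4 = 166; c_4 = 54; a_5 = 166; b_5 = 492; c_5 = 24; p_6 = 46; q_6 = 136; a_7 = 326; b_7 = 182; c_7 = 40; a_8 = 152; b_8 = 294; c_8 = 32; p_9 = 222; q_9 = 502; s_9 = 354; t_9 = 538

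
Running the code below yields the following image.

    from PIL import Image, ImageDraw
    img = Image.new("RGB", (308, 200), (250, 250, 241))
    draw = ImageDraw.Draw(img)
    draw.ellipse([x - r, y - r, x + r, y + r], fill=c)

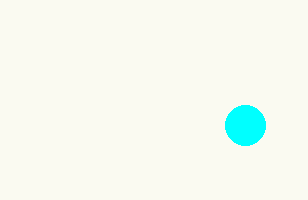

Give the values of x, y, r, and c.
x = 245; y = 125; r = 20; c = 'cyan'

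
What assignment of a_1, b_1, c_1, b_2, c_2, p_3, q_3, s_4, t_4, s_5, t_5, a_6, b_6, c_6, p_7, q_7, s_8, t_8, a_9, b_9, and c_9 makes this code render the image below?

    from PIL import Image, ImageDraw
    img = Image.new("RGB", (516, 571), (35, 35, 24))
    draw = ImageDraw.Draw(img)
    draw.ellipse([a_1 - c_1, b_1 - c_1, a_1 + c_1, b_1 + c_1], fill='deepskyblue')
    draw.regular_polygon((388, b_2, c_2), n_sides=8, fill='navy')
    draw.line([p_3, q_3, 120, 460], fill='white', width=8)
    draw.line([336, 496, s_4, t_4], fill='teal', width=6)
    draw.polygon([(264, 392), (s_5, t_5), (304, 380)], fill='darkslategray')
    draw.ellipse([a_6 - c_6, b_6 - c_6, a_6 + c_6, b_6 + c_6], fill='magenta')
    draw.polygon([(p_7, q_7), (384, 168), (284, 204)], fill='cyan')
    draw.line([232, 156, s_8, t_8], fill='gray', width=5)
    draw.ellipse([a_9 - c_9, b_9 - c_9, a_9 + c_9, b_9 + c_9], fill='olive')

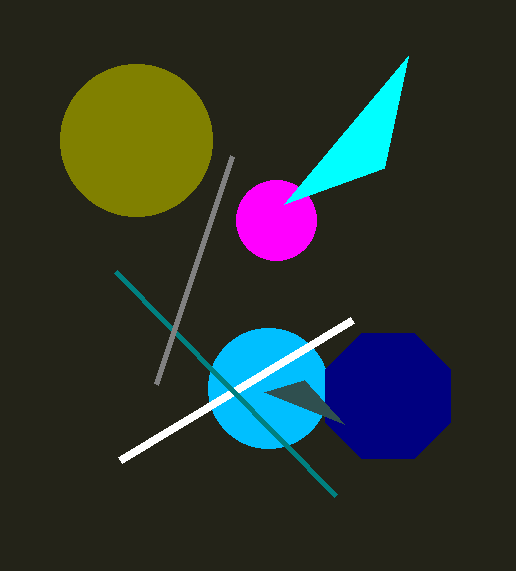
a_1 = 268, b_1 = 388, c_1 = 60, b_2 = 396, c_2 = 68, p_3 = 352, q_3 = 320, s_4 = 116, t_4 = 272, s_5 = 344, t_5 = 424, a_6 = 276, b_6 = 220, c_6 = 40, p_7 = 408, q_7 = 56, s_8 = 156, t_8 = 384, a_9 = 136, b_9 = 140, c_9 = 76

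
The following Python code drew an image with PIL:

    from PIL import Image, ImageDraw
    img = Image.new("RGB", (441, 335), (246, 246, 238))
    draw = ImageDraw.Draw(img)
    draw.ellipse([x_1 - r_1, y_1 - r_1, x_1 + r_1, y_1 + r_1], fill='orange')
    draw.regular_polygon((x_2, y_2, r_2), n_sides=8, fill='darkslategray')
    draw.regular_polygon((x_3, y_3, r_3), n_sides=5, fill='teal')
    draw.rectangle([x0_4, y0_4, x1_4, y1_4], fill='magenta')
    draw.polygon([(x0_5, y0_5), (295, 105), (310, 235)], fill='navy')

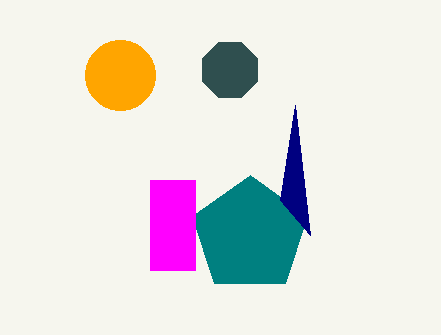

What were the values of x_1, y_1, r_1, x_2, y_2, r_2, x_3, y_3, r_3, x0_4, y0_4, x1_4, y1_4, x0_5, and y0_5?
x_1 = 120, y_1 = 75, r_1 = 35, x_2 = 230, y_2 = 70, r_2 = 30, x_3 = 250, y_3 = 235, r_3 = 60, x0_4 = 150, y0_4 = 180, x1_4 = 195, y1_4 = 270, x0_5 = 280, y0_5 = 200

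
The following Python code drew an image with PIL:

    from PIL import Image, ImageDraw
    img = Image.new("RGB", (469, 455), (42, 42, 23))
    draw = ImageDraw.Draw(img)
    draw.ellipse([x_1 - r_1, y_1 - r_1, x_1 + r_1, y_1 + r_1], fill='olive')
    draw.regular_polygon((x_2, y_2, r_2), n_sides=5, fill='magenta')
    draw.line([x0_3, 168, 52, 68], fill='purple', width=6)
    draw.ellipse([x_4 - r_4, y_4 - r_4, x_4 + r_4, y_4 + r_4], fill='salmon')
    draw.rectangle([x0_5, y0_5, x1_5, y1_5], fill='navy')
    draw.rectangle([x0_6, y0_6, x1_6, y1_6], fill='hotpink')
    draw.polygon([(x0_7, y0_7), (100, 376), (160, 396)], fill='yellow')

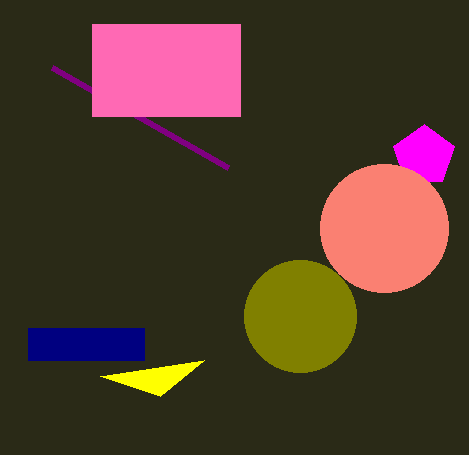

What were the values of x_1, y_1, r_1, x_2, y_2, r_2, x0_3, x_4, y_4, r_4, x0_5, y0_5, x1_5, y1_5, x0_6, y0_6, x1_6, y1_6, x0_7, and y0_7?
x_1 = 300, y_1 = 316, r_1 = 56, x_2 = 424, y_2 = 156, r_2 = 32, x0_3 = 228, x_4 = 384, y_4 = 228, r_4 = 64, x0_5 = 28, y0_5 = 328, x1_5 = 144, y1_5 = 360, x0_6 = 92, y0_6 = 24, x1_6 = 240, y1_6 = 116, x0_7 = 204, y0_7 = 360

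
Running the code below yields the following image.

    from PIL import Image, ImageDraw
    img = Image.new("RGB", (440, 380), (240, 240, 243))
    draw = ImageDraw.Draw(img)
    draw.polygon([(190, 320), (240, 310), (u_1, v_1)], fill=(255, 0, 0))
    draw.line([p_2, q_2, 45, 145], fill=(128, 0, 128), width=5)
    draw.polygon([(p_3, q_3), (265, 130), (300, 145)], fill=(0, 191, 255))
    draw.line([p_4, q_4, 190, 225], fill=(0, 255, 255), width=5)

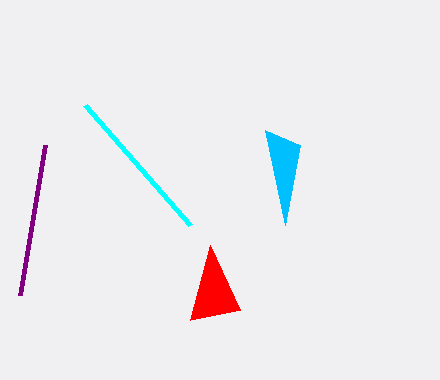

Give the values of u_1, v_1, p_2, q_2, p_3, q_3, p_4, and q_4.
u_1 = 210
v_1 = 245
p_2 = 20
q_2 = 295
p_3 = 285
q_3 = 225
p_4 = 85
q_4 = 105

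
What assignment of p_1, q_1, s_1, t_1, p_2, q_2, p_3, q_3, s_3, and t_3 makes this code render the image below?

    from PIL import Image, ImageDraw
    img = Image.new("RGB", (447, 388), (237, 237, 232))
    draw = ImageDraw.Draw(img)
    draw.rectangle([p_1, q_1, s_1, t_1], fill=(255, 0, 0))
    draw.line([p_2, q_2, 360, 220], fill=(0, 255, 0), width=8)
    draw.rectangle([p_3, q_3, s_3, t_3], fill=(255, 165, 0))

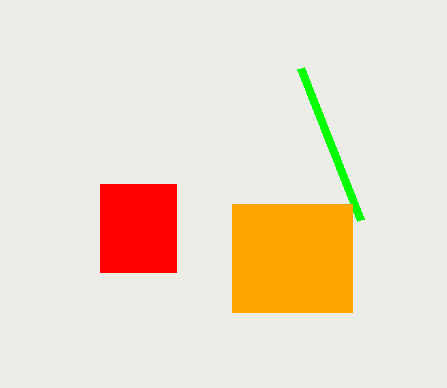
p_1 = 100, q_1 = 184, s_1 = 176, t_1 = 272, p_2 = 300, q_2 = 68, p_3 = 232, q_3 = 204, s_3 = 352, t_3 = 312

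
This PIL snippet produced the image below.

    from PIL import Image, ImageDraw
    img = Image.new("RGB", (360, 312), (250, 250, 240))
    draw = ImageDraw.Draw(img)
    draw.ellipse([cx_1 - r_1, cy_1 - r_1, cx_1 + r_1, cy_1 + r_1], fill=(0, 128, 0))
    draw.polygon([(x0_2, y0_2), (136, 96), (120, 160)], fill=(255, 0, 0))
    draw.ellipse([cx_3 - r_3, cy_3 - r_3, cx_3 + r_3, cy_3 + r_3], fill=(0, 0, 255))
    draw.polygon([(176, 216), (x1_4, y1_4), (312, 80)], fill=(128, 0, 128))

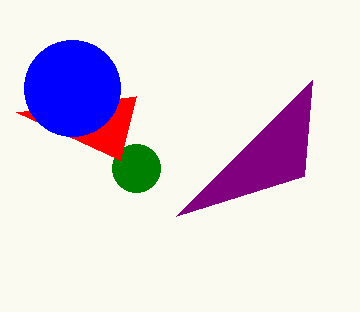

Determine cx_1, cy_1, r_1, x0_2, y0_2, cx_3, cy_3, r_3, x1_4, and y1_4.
cx_1 = 136
cy_1 = 168
r_1 = 24
x0_2 = 16
y0_2 = 112
cx_3 = 72
cy_3 = 88
r_3 = 48
x1_4 = 304
y1_4 = 176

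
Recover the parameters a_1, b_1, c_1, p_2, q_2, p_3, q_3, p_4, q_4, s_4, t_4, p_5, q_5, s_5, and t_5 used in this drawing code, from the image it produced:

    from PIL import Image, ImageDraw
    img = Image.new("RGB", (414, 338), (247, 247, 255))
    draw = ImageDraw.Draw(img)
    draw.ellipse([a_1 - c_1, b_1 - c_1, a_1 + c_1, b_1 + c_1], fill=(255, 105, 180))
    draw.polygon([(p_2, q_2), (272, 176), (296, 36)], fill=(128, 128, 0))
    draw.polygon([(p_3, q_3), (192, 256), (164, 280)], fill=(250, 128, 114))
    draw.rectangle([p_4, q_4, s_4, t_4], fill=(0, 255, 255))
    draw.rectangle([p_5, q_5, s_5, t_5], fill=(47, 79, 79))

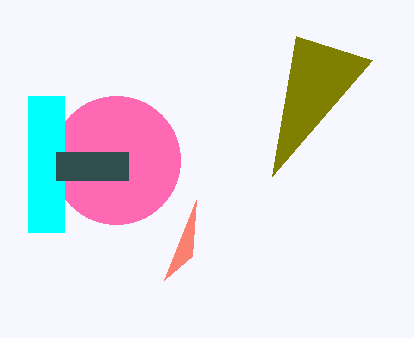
a_1 = 116, b_1 = 160, c_1 = 64, p_2 = 372, q_2 = 60, p_3 = 196, q_3 = 200, p_4 = 28, q_4 = 96, s_4 = 64, t_4 = 232, p_5 = 56, q_5 = 152, s_5 = 128, t_5 = 180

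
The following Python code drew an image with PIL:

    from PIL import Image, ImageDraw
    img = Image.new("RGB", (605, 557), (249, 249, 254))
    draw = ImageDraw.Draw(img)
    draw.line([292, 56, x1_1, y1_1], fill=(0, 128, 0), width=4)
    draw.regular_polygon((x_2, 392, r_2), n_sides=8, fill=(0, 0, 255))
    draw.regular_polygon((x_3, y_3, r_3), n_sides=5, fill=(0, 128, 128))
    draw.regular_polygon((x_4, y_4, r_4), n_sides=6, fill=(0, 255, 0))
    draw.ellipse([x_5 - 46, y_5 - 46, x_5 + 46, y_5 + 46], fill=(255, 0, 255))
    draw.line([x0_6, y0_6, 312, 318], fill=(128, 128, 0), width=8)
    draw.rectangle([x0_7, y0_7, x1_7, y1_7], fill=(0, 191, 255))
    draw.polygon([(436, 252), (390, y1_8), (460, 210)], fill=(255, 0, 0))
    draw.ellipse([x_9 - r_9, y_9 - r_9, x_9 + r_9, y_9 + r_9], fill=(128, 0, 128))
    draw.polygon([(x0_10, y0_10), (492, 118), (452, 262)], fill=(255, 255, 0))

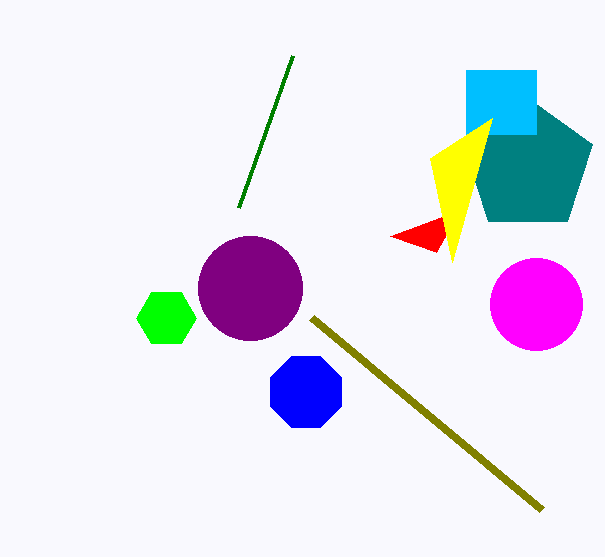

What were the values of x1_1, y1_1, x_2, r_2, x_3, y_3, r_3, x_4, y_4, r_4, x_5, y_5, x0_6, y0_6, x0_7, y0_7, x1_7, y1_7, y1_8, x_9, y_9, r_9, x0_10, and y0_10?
x1_1 = 238, y1_1 = 208, x_2 = 306, r_2 = 38, x_3 = 528, y_3 = 166, r_3 = 68, x_4 = 166, y_4 = 318, r_4 = 30, x_5 = 536, y_5 = 304, x0_6 = 542, y0_6 = 510, x0_7 = 466, y0_7 = 70, x1_7 = 536, y1_7 = 134, y1_8 = 236, x_9 = 250, y_9 = 288, r_9 = 52, x0_10 = 430, y0_10 = 158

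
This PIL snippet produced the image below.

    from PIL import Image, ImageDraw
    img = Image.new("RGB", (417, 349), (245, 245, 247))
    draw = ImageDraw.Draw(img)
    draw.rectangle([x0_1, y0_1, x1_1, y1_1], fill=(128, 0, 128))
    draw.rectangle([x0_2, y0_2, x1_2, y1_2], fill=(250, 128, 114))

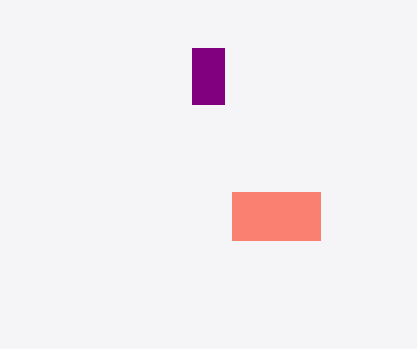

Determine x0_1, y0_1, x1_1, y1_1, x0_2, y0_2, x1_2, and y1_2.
x0_1 = 192
y0_1 = 48
x1_1 = 224
y1_1 = 104
x0_2 = 232
y0_2 = 192
x1_2 = 320
y1_2 = 240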